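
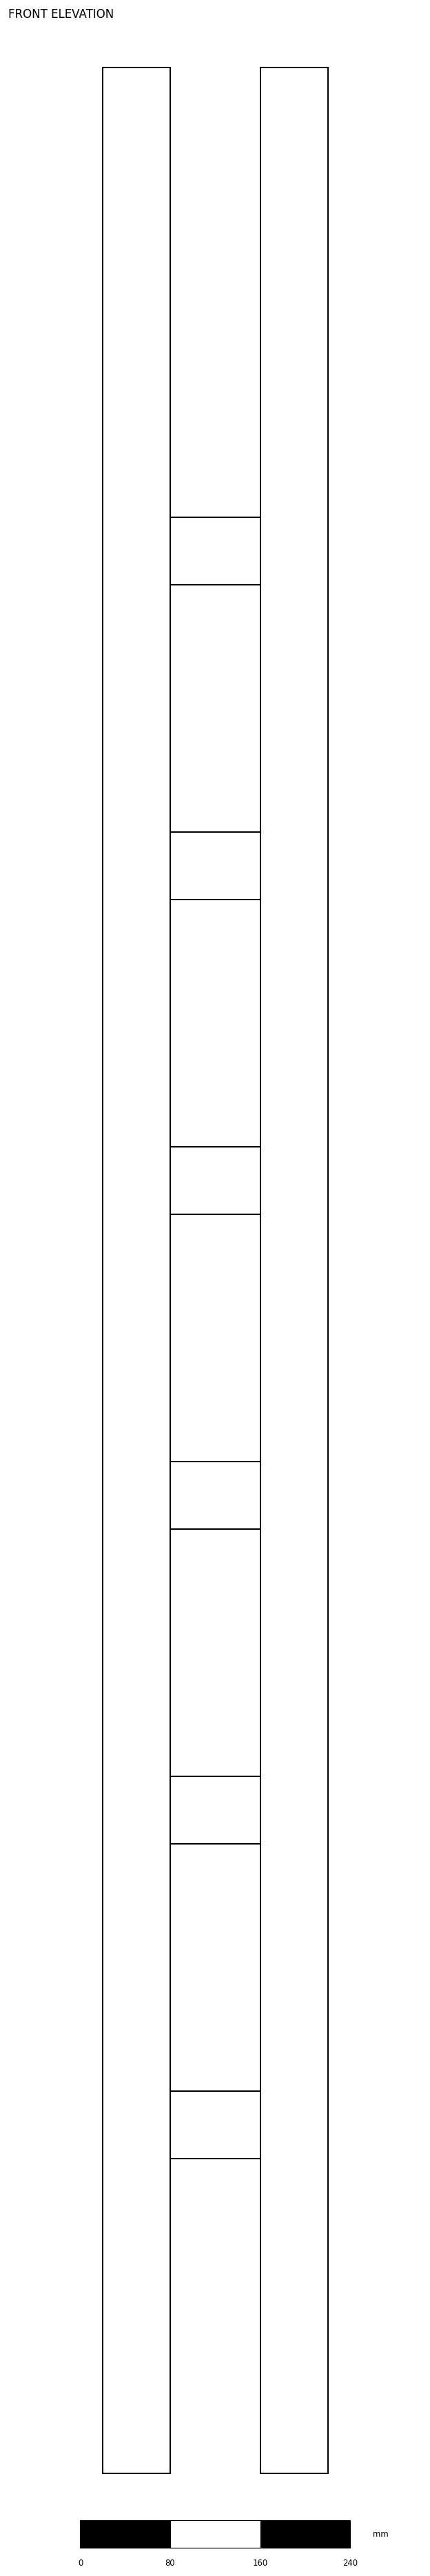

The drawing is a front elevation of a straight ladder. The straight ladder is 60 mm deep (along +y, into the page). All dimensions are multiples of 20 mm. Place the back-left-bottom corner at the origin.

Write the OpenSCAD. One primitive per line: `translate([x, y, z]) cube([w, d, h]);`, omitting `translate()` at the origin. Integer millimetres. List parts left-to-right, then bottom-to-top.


cube([60, 60, 2140]);
translate([60, 0, 280]) cube([80, 60, 60]);
translate([60, 0, 560]) cube([80, 60, 60]);
translate([60, 0, 840]) cube([80, 60, 60]);
translate([60, 0, 1120]) cube([80, 60, 60]);
translate([60, 0, 1400]) cube([80, 60, 60]);
translate([60, 0, 1680]) cube([80, 60, 60]);
translate([140, 0, 0]) cube([60, 60, 2140]);


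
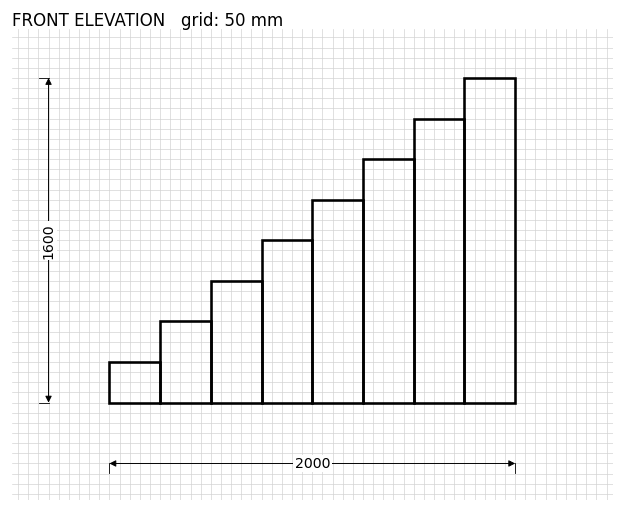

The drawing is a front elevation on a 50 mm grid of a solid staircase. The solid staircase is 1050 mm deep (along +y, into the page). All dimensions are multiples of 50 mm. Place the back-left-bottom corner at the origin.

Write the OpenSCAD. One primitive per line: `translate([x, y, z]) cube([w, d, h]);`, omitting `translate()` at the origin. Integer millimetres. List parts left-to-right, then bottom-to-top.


cube([250, 1050, 200]);
translate([250, 0, 0]) cube([250, 1050, 400]);
translate([500, 0, 0]) cube([250, 1050, 600]);
translate([750, 0, 0]) cube([250, 1050, 800]);
translate([1000, 0, 0]) cube([250, 1050, 1000]);
translate([1250, 0, 0]) cube([250, 1050, 1200]);
translate([1500, 0, 0]) cube([250, 1050, 1400]);
translate([1750, 0, 0]) cube([250, 1050, 1600]);


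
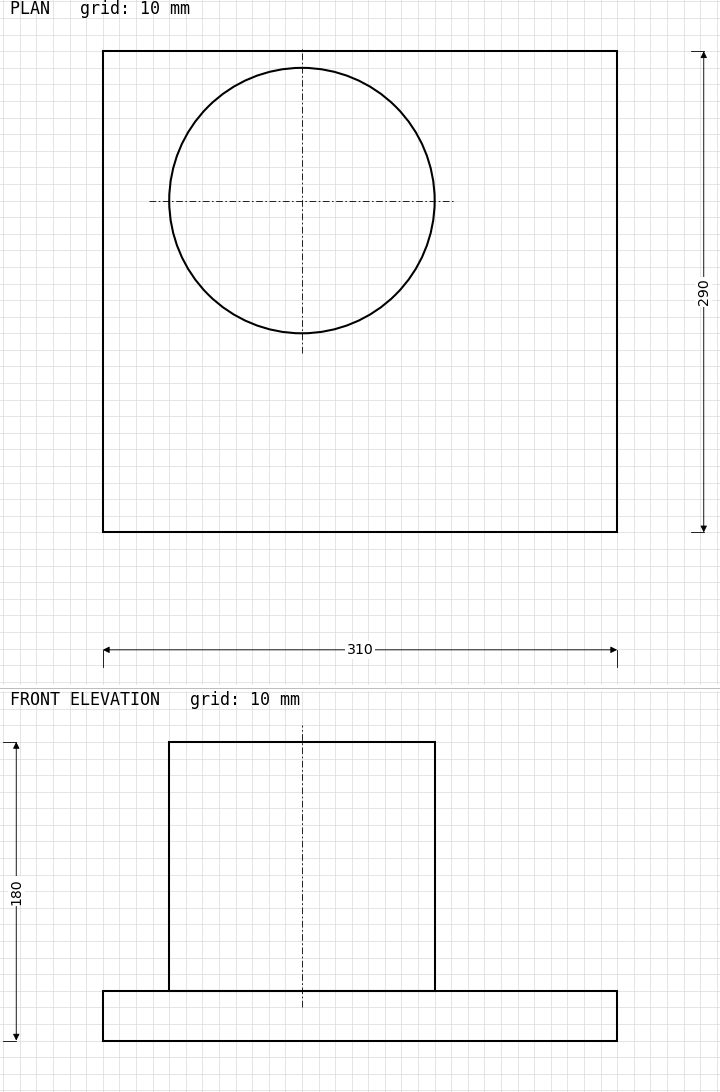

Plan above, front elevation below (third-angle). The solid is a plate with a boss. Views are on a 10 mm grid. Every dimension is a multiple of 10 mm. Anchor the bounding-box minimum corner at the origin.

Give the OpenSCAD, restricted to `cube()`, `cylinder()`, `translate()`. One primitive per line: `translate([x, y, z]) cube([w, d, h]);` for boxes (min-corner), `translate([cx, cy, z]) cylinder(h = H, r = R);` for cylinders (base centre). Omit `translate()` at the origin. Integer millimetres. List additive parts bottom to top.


cube([310, 290, 30]);
translate([120, 200, 30]) cylinder(h = 150, r = 80);


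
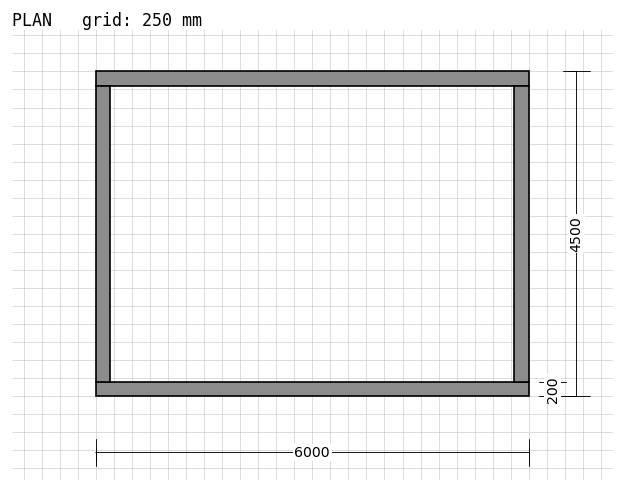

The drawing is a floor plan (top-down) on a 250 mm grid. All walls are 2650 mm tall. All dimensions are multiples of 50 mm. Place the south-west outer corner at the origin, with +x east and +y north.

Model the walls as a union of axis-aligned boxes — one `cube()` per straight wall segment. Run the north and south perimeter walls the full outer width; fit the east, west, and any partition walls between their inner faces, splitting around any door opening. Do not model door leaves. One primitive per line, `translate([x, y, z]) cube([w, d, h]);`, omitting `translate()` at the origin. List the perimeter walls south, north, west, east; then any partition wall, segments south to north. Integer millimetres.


cube([6000, 200, 2650]);
translate([0, 4300, 0]) cube([6000, 200, 2650]);
translate([0, 200, 0]) cube([200, 4100, 2650]);
translate([5800, 200, 0]) cube([200, 4100, 2650]);


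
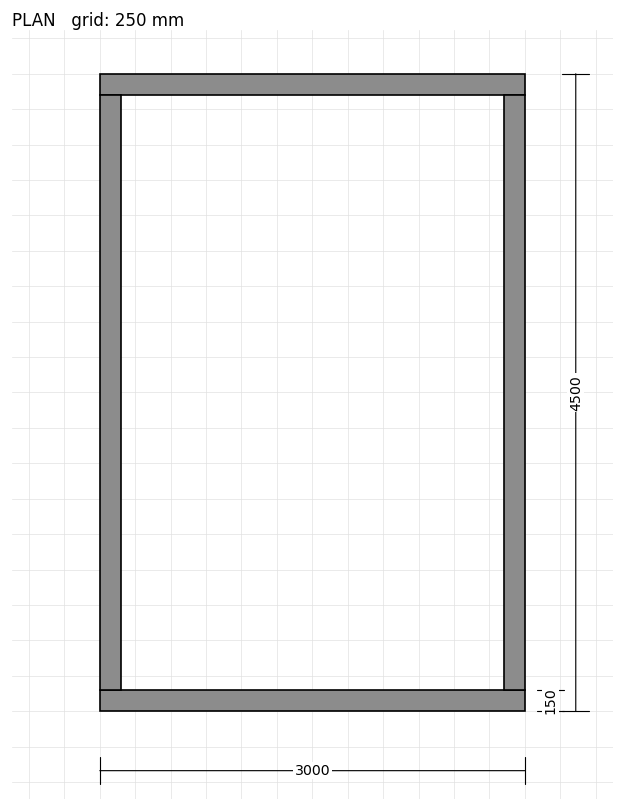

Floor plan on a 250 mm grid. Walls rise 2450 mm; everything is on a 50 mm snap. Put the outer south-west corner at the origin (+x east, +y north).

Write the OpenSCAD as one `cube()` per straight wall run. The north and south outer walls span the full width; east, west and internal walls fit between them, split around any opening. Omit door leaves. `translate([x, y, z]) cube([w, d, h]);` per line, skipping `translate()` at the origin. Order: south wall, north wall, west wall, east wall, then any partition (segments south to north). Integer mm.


cube([3000, 150, 2450]);
translate([0, 4350, 0]) cube([3000, 150, 2450]);
translate([0, 150, 0]) cube([150, 4200, 2450]);
translate([2850, 150, 0]) cube([150, 4200, 2450]);


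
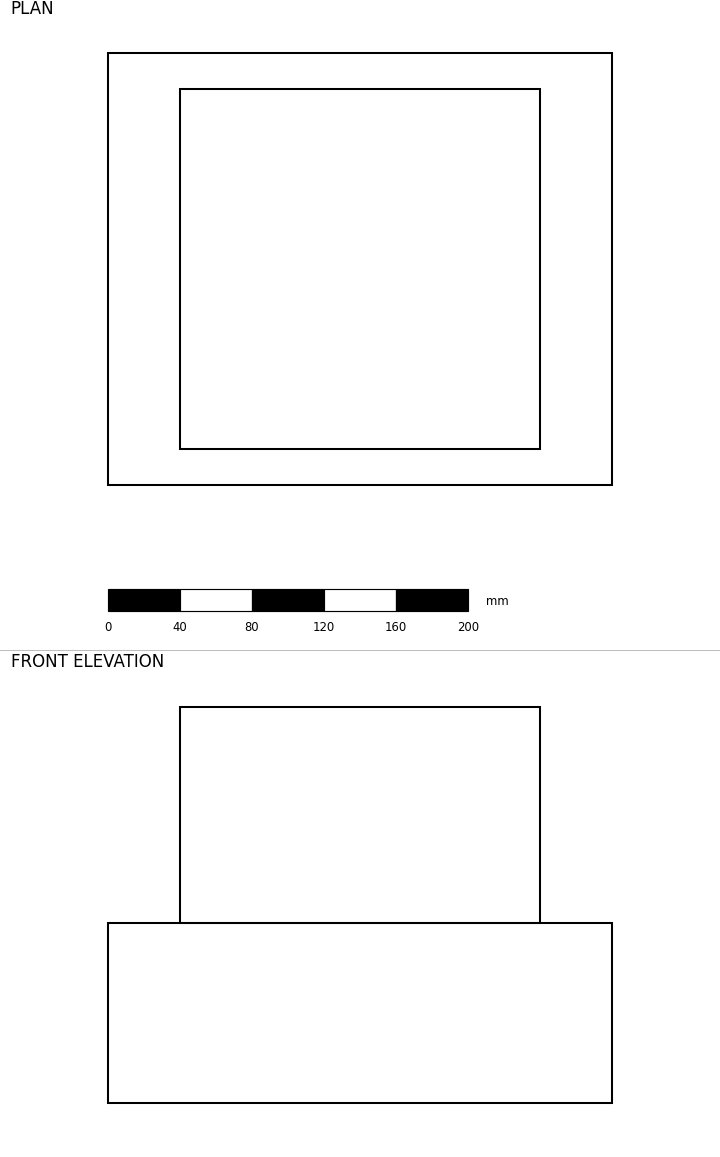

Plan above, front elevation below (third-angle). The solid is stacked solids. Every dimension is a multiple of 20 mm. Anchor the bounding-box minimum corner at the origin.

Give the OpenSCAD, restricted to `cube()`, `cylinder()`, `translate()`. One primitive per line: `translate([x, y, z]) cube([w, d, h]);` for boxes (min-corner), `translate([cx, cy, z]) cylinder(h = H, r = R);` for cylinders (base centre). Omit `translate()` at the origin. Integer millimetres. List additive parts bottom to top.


cube([280, 240, 100]);
translate([40, 20, 100]) cube([200, 200, 120]);


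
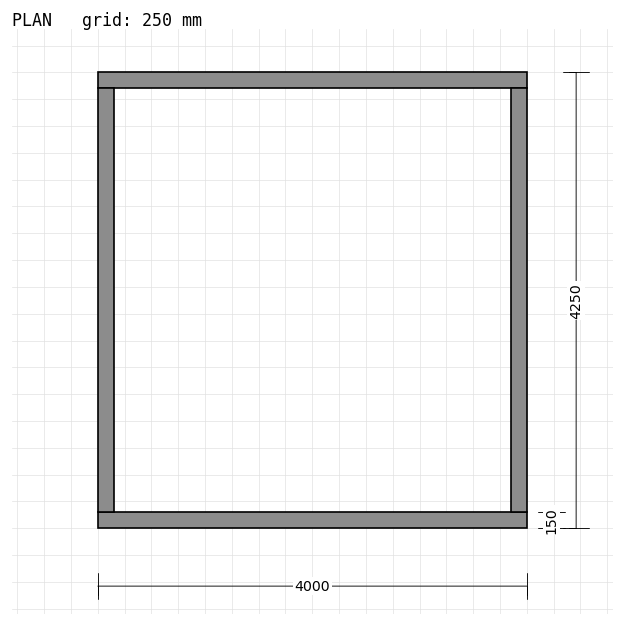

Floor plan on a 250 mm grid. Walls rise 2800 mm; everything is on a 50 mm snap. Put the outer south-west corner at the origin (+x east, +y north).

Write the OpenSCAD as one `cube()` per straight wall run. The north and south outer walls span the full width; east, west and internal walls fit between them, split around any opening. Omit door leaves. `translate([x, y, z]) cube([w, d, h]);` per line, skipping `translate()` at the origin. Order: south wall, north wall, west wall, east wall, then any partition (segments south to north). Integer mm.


cube([4000, 150, 2800]);
translate([0, 4100, 0]) cube([4000, 150, 2800]);
translate([0, 150, 0]) cube([150, 3950, 2800]);
translate([3850, 150, 0]) cube([150, 3950, 2800]);


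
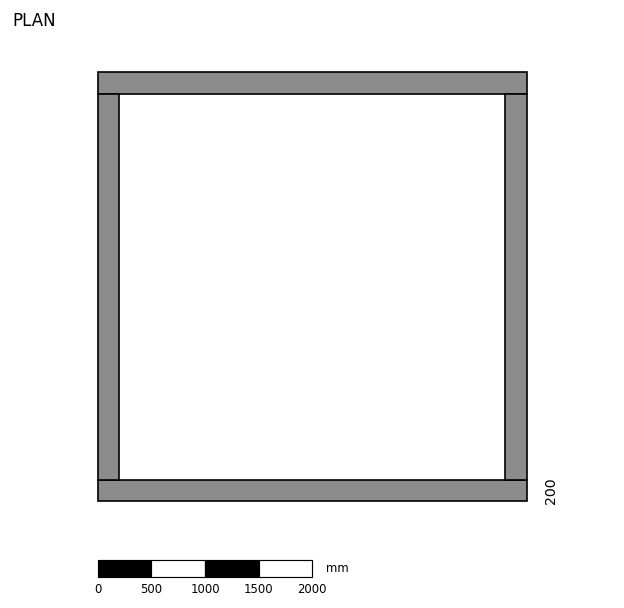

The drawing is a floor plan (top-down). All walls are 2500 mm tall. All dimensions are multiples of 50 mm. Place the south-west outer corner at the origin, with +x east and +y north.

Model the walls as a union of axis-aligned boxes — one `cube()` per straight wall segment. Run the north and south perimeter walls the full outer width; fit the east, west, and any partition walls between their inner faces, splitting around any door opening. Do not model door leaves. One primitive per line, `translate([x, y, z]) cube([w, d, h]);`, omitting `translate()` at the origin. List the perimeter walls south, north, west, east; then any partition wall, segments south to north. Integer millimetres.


cube([4000, 200, 2500]);
translate([0, 3800, 0]) cube([4000, 200, 2500]);
translate([0, 200, 0]) cube([200, 3600, 2500]);
translate([3800, 200, 0]) cube([200, 3600, 2500]);


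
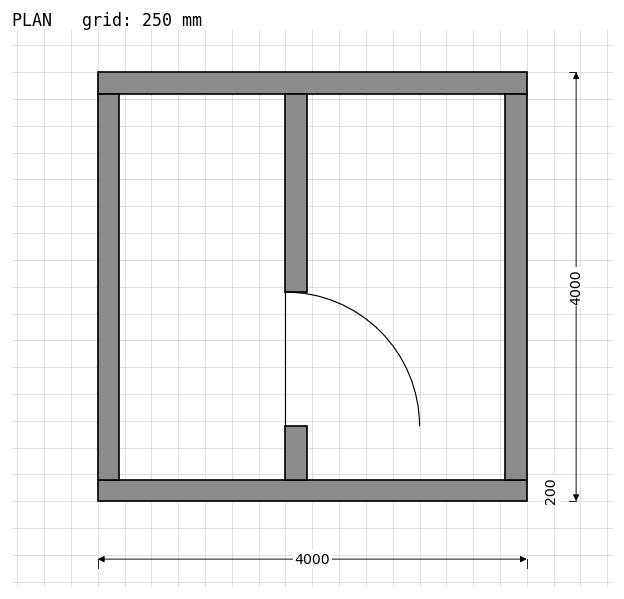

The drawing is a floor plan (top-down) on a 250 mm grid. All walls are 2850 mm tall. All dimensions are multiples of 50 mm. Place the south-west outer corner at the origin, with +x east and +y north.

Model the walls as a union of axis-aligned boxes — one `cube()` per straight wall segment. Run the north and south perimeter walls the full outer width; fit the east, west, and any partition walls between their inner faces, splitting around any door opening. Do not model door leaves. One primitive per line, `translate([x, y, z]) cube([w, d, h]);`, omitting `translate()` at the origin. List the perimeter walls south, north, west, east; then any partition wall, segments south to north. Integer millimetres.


cube([4000, 200, 2850]);
translate([0, 3800, 0]) cube([4000, 200, 2850]);
translate([0, 200, 0]) cube([200, 3600, 2850]);
translate([3800, 200, 0]) cube([200, 3600, 2850]);
translate([1750, 200, 0]) cube([200, 500, 2850]);
translate([1750, 1950, 0]) cube([200, 1850, 2850]);


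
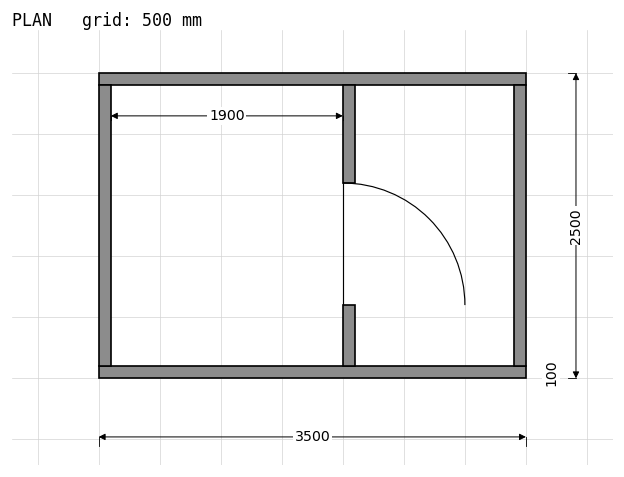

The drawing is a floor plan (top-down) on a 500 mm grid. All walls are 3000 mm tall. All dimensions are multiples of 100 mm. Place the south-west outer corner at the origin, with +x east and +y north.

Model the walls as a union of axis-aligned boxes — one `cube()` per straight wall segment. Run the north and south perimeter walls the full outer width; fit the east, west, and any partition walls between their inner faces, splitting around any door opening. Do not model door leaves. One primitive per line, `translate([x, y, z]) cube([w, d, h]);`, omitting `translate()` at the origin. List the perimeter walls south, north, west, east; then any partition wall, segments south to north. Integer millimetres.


cube([3500, 100, 3000]);
translate([0, 2400, 0]) cube([3500, 100, 3000]);
translate([0, 100, 0]) cube([100, 2300, 3000]);
translate([3400, 100, 0]) cube([100, 2300, 3000]);
translate([2000, 100, 0]) cube([100, 500, 3000]);
translate([2000, 1600, 0]) cube([100, 800, 3000]);


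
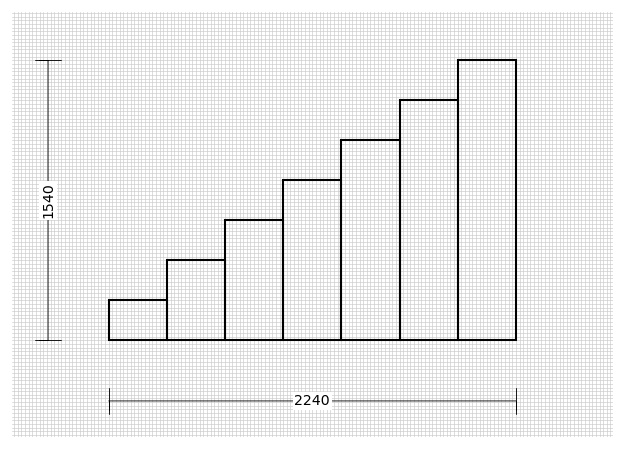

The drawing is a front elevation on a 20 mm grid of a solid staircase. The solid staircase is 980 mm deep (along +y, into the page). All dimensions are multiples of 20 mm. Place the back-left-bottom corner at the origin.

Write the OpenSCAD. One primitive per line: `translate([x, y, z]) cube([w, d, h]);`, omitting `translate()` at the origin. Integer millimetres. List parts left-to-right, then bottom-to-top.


cube([320, 980, 220]);
translate([320, 0, 0]) cube([320, 980, 440]);
translate([640, 0, 0]) cube([320, 980, 660]);
translate([960, 0, 0]) cube([320, 980, 880]);
translate([1280, 0, 0]) cube([320, 980, 1100]);
translate([1600, 0, 0]) cube([320, 980, 1320]);
translate([1920, 0, 0]) cube([320, 980, 1540]);


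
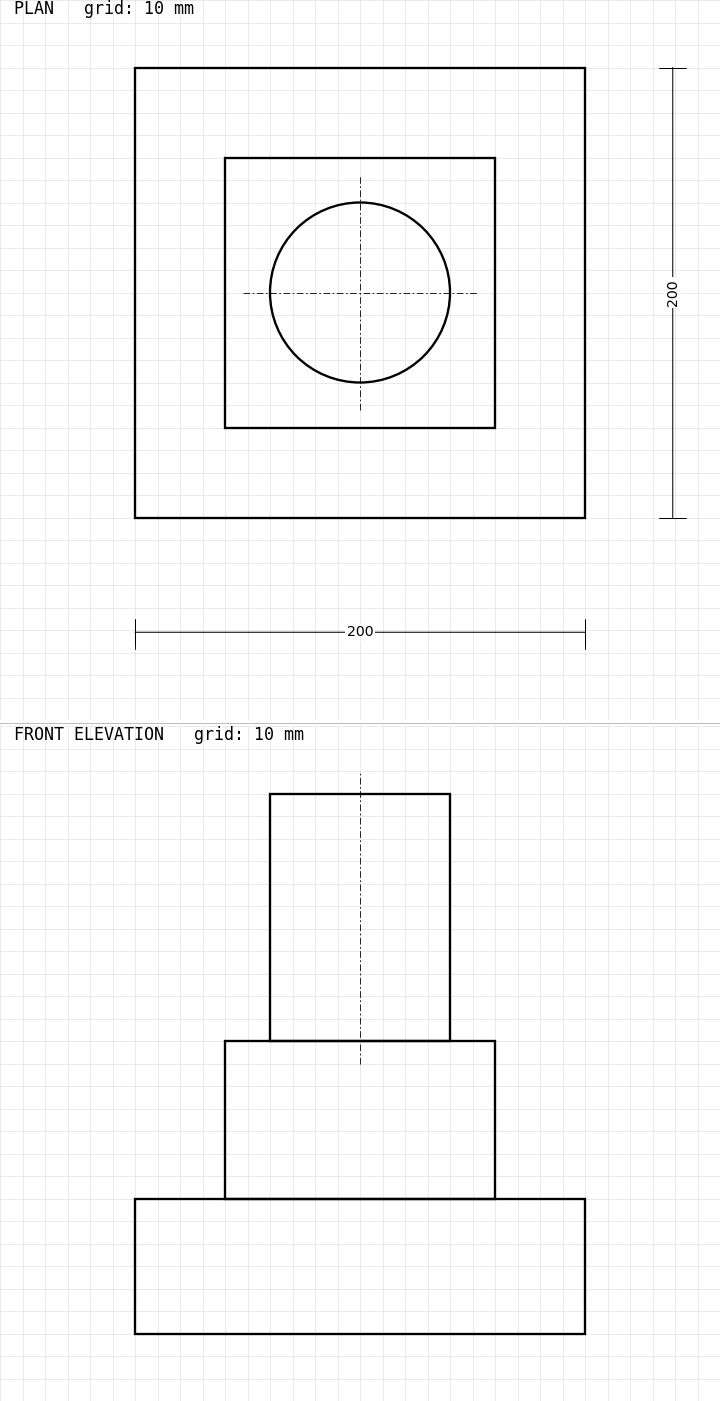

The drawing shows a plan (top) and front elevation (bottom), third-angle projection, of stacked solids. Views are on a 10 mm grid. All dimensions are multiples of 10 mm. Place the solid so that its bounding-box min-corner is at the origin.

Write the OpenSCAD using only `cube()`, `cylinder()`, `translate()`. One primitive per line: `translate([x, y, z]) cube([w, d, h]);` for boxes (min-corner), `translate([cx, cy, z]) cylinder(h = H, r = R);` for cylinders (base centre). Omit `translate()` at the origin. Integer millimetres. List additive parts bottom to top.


cube([200, 200, 60]);
translate([40, 40, 60]) cube([120, 120, 70]);
translate([100, 100, 130]) cylinder(h = 110, r = 40);


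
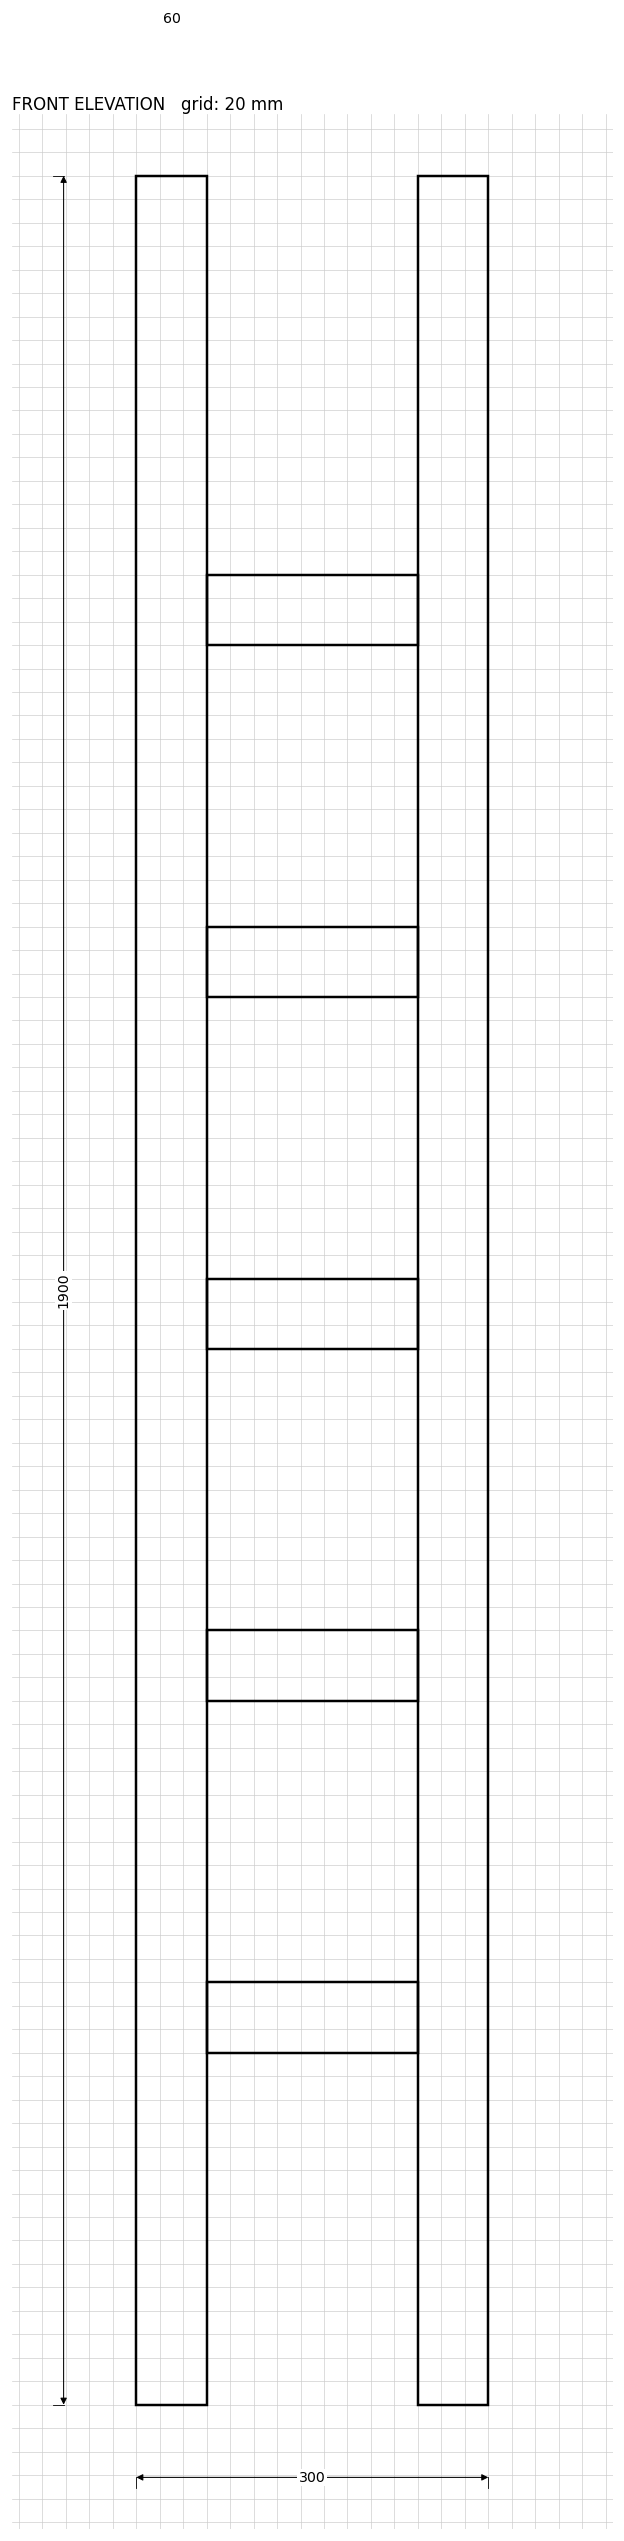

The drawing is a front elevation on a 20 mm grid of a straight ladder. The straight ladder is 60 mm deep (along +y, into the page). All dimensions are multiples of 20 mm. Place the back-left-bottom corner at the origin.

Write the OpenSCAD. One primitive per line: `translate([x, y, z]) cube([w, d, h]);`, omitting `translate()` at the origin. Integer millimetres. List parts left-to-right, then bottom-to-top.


cube([60, 60, 1900]);
translate([60, 0, 300]) cube([180, 60, 60]);
translate([60, 0, 600]) cube([180, 60, 60]);
translate([60, 0, 900]) cube([180, 60, 60]);
translate([60, 0, 1200]) cube([180, 60, 60]);
translate([60, 0, 1500]) cube([180, 60, 60]);
translate([240, 0, 0]) cube([60, 60, 1900]);


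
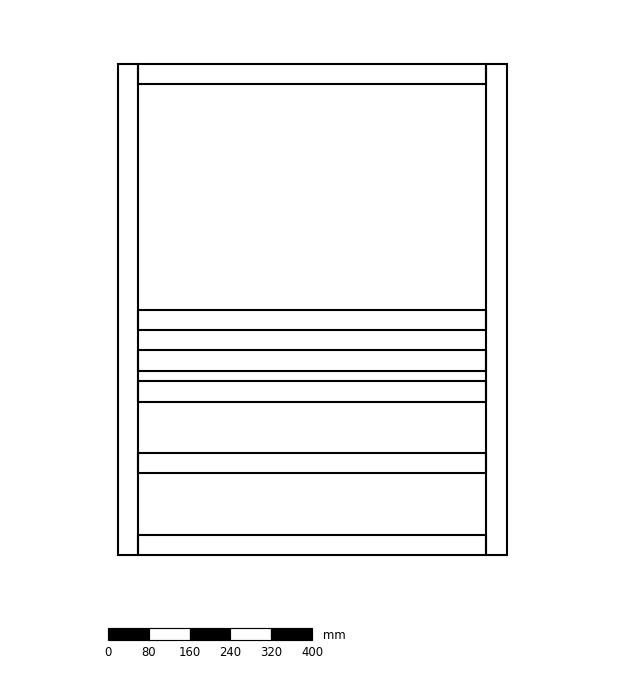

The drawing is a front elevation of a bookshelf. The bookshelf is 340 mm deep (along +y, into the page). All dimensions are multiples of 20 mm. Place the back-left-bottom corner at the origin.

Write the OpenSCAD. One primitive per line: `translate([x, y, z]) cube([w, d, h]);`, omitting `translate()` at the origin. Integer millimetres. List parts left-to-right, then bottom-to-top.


cube([40, 340, 960]);
translate([40, 0, 0]) cube([680, 340, 40]);
translate([40, 0, 160]) cube([680, 340, 40]);
translate([40, 0, 300]) cube([680, 340, 40]);
translate([40, 0, 360]) cube([680, 340, 40]);
translate([40, 0, 440]) cube([680, 340, 40]);
translate([40, 0, 920]) cube([680, 340, 40]);
translate([720, 0, 0]) cube([40, 340, 960]);


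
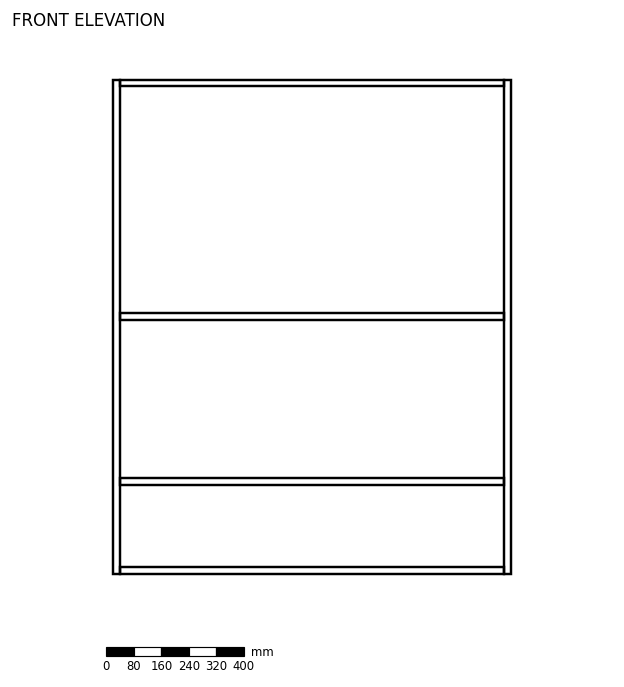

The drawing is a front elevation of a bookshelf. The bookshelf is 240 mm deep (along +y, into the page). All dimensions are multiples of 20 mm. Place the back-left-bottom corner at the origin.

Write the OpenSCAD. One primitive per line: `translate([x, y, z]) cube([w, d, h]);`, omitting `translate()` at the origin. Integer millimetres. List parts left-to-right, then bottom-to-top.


cube([20, 240, 1440]);
translate([20, 0, 0]) cube([1120, 240, 20]);
translate([20, 0, 260]) cube([1120, 240, 20]);
translate([20, 0, 740]) cube([1120, 240, 20]);
translate([20, 0, 1420]) cube([1120, 240, 20]);
translate([1140, 0, 0]) cube([20, 240, 1440]);


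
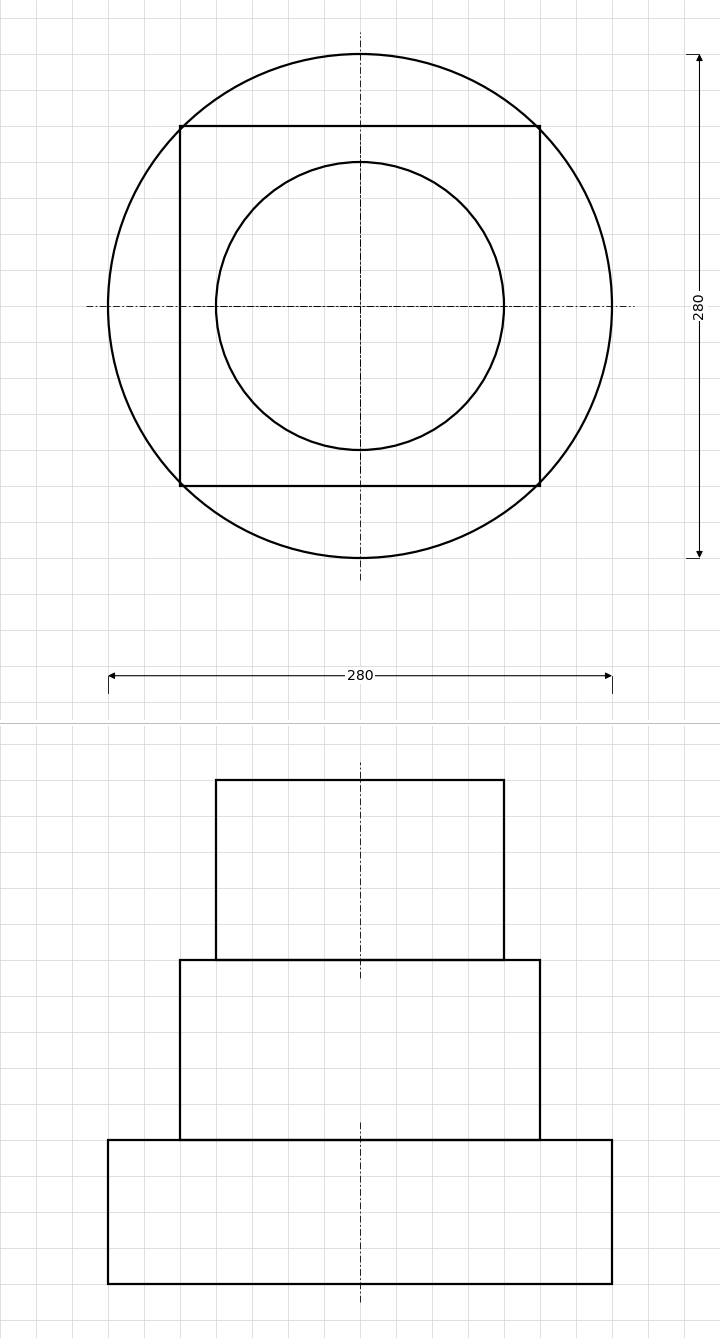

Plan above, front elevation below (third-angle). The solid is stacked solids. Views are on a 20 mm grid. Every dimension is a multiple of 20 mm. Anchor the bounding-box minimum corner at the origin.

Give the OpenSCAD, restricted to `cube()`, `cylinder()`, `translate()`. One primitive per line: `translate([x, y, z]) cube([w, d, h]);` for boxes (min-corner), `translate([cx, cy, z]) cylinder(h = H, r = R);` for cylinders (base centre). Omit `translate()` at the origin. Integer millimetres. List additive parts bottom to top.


translate([140, 140, 0]) cylinder(h = 80, r = 140);
translate([40, 40, 80]) cube([200, 200, 100]);
translate([140, 140, 180]) cylinder(h = 100, r = 80);


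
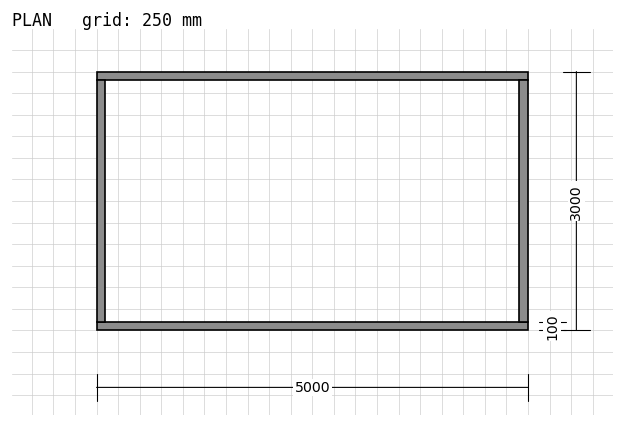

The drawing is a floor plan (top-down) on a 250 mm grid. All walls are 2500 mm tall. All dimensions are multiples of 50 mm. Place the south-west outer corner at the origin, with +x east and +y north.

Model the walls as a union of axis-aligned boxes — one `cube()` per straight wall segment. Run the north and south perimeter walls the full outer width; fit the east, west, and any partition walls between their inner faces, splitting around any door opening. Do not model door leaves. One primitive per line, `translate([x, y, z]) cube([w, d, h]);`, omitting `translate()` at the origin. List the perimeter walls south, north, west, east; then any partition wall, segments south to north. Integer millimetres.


cube([5000, 100, 2500]);
translate([0, 2900, 0]) cube([5000, 100, 2500]);
translate([0, 100, 0]) cube([100, 2800, 2500]);
translate([4900, 100, 0]) cube([100, 2800, 2500]);


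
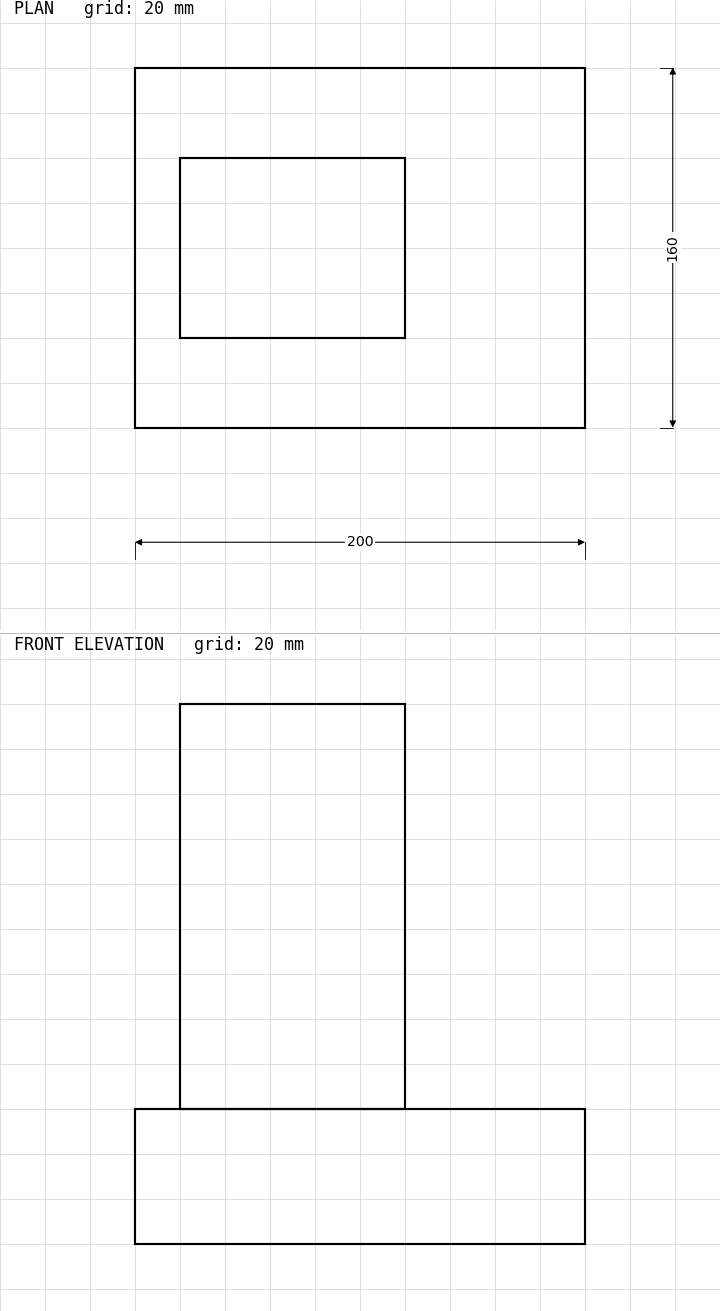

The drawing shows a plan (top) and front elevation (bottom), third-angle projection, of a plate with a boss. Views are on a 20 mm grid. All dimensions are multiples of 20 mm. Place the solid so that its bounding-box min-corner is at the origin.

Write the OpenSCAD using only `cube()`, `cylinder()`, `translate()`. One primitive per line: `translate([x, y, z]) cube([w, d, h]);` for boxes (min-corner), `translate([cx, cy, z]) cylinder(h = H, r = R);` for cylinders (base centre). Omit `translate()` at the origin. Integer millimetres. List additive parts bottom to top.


cube([200, 160, 60]);
translate([20, 40, 60]) cube([100, 80, 180]);


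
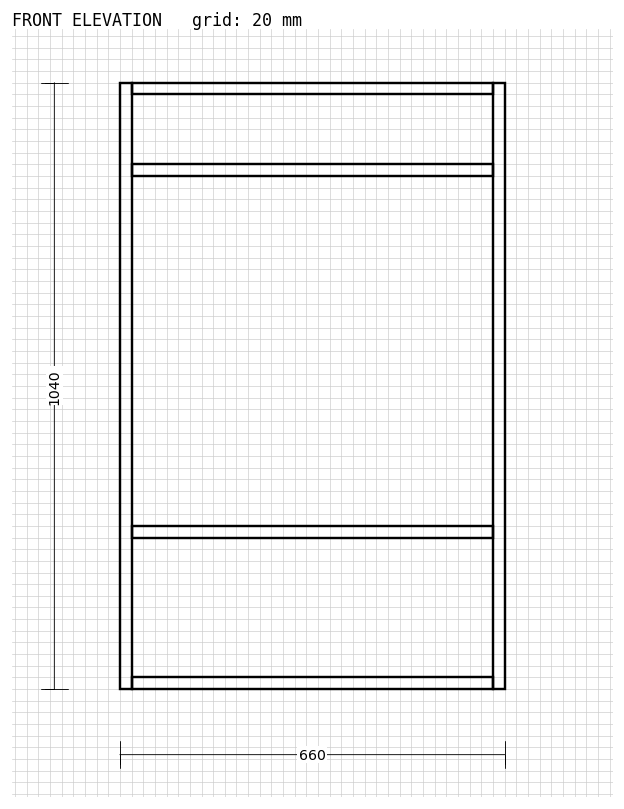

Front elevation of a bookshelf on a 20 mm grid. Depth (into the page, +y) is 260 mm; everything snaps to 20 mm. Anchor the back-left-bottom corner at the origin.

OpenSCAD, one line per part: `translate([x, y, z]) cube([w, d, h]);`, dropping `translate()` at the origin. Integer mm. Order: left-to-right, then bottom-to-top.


cube([20, 260, 1040]);
translate([20, 0, 0]) cube([620, 260, 20]);
translate([20, 0, 260]) cube([620, 260, 20]);
translate([20, 0, 880]) cube([620, 260, 20]);
translate([20, 0, 1020]) cube([620, 260, 20]);
translate([640, 0, 0]) cube([20, 260, 1040]);


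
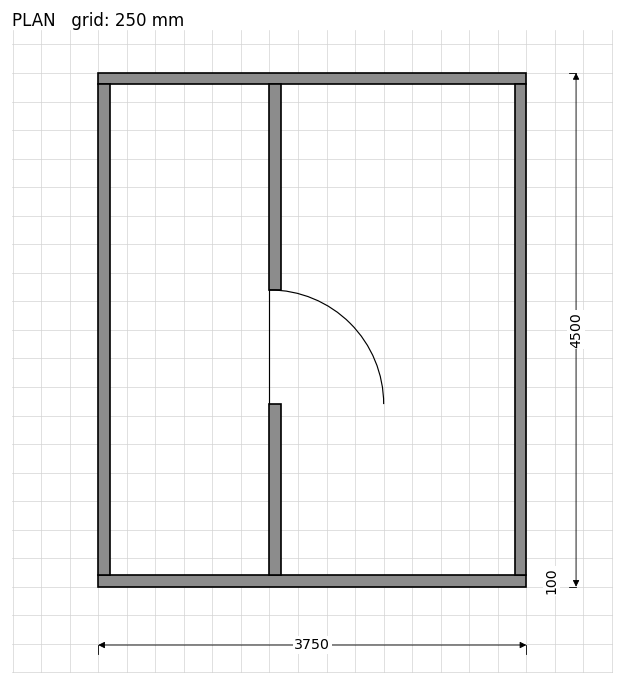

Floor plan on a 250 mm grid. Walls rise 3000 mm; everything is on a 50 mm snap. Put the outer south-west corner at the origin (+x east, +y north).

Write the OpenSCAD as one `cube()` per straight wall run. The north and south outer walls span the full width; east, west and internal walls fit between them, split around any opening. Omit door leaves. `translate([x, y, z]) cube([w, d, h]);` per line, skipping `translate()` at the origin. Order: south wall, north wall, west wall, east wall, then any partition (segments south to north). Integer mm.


cube([3750, 100, 3000]);
translate([0, 4400, 0]) cube([3750, 100, 3000]);
translate([0, 100, 0]) cube([100, 4300, 3000]);
translate([3650, 100, 0]) cube([100, 4300, 3000]);
translate([1500, 100, 0]) cube([100, 1500, 3000]);
translate([1500, 2600, 0]) cube([100, 1800, 3000]);


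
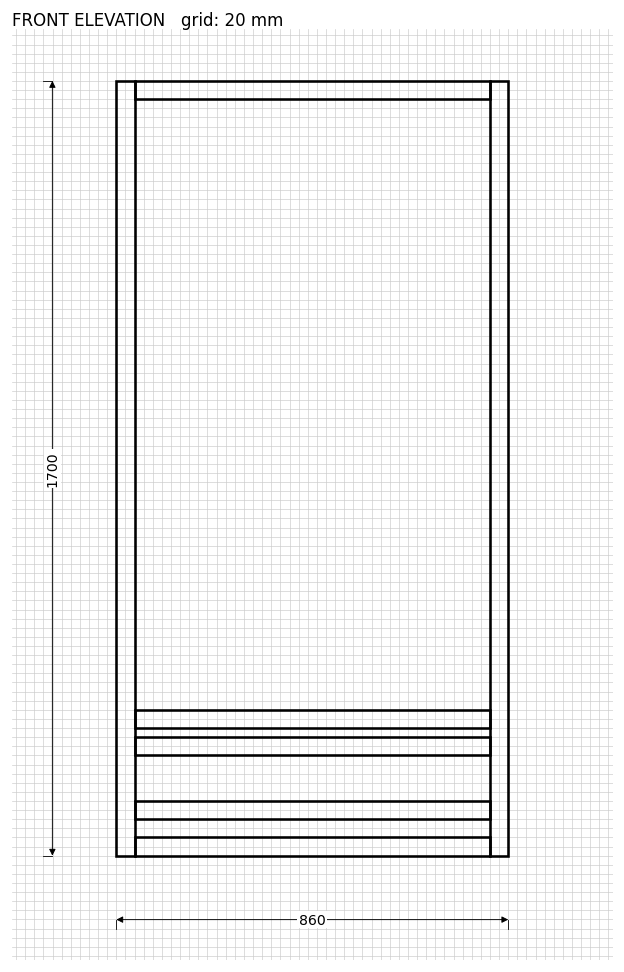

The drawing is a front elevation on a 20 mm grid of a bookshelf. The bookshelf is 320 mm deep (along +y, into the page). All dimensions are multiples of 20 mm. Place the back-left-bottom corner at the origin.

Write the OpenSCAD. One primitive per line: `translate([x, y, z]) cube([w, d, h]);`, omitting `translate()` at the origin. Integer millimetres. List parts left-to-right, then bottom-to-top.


cube([40, 320, 1700]);
translate([40, 0, 0]) cube([780, 320, 40]);
translate([40, 0, 80]) cube([780, 320, 40]);
translate([40, 0, 220]) cube([780, 320, 40]);
translate([40, 0, 280]) cube([780, 320, 40]);
translate([40, 0, 1660]) cube([780, 320, 40]);
translate([820, 0, 0]) cube([40, 320, 1700]);


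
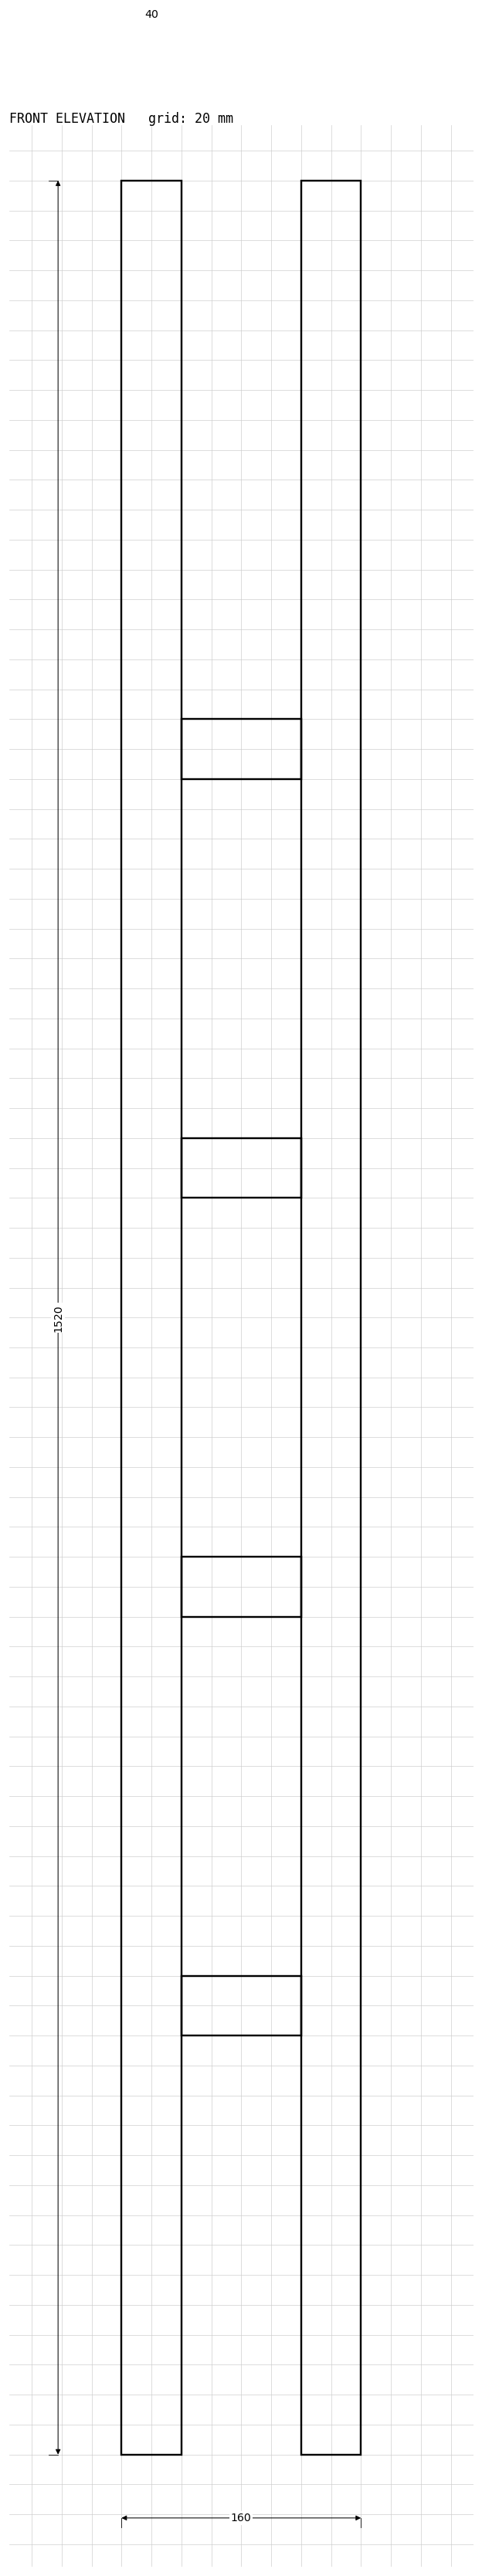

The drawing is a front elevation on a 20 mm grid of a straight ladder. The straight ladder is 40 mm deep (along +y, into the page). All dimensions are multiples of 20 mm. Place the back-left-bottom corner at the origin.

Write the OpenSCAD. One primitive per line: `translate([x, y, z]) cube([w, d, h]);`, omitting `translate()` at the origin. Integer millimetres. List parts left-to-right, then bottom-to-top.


cube([40, 40, 1520]);
translate([40, 0, 280]) cube([80, 40, 40]);
translate([40, 0, 560]) cube([80, 40, 40]);
translate([40, 0, 840]) cube([80, 40, 40]);
translate([40, 0, 1120]) cube([80, 40, 40]);
translate([120, 0, 0]) cube([40, 40, 1520]);


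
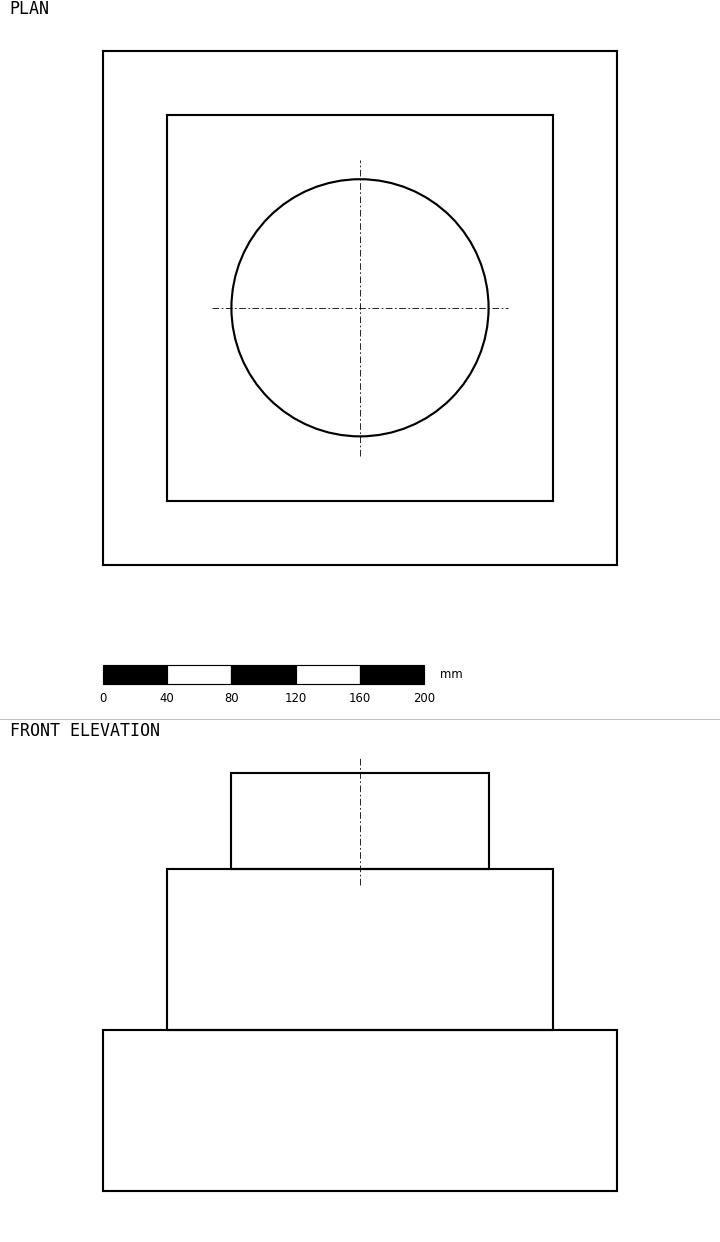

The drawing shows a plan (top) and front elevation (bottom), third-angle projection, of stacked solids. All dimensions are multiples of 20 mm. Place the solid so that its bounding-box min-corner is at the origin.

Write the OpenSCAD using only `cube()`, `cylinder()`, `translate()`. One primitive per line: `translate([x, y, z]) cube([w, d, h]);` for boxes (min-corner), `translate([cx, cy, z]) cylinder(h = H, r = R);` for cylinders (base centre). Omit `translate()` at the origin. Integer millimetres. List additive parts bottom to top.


cube([320, 320, 100]);
translate([40, 40, 100]) cube([240, 240, 100]);
translate([160, 160, 200]) cylinder(h = 60, r = 80);


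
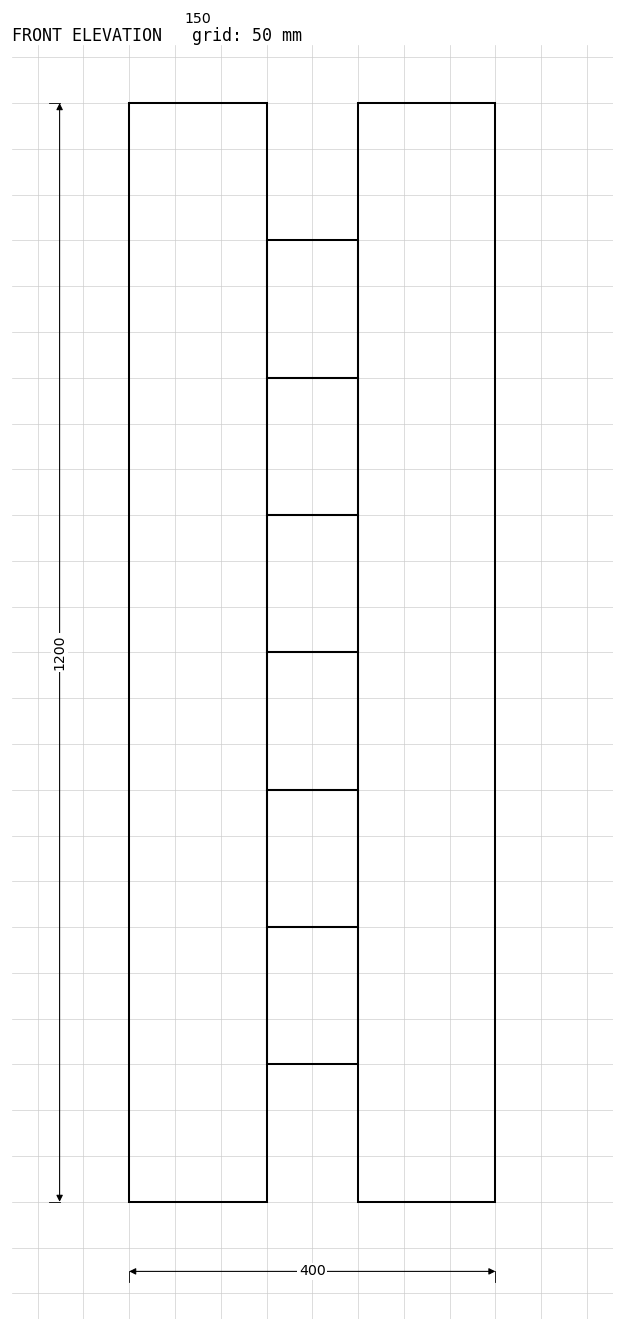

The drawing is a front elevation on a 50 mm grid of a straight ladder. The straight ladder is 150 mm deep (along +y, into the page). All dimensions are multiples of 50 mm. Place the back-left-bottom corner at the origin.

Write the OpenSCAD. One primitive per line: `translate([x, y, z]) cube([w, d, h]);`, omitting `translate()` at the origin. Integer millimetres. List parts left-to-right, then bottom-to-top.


cube([150, 150, 1200]);
translate([150, 0, 150]) cube([100, 150, 150]);
translate([150, 0, 300]) cube([100, 150, 150]);
translate([150, 0, 450]) cube([100, 150, 150]);
translate([150, 0, 600]) cube([100, 150, 150]);
translate([150, 0, 750]) cube([100, 150, 150]);
translate([150, 0, 900]) cube([100, 150, 150]);
translate([250, 0, 0]) cube([150, 150, 1200]);


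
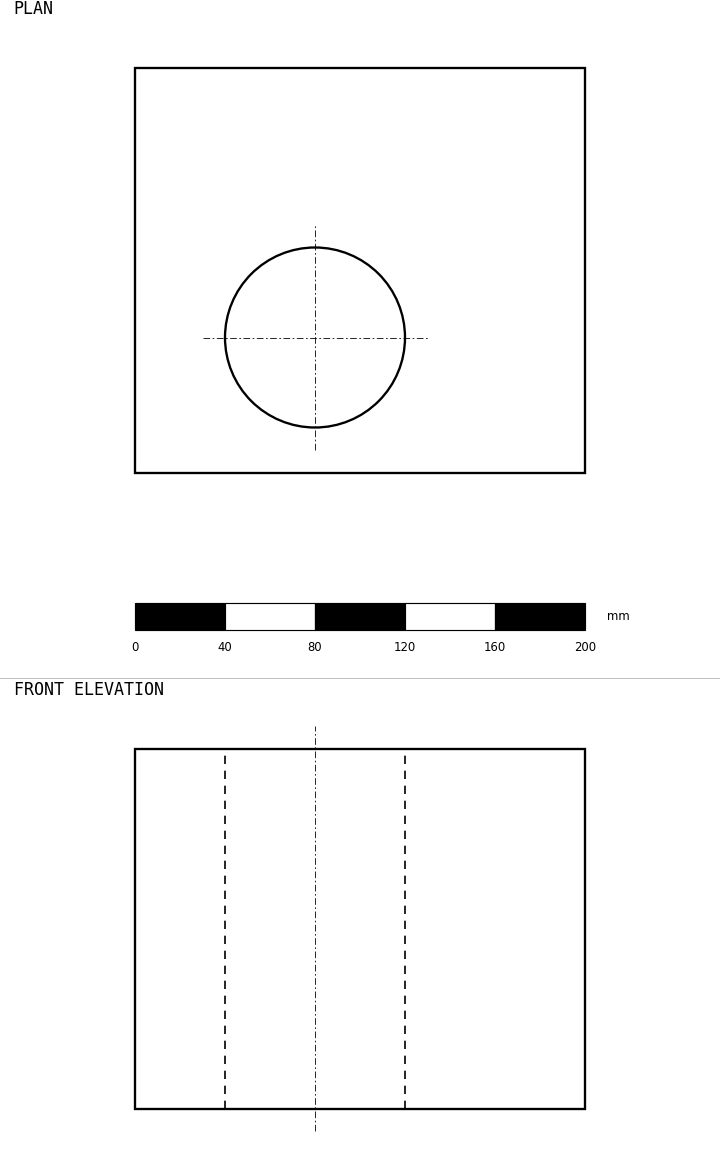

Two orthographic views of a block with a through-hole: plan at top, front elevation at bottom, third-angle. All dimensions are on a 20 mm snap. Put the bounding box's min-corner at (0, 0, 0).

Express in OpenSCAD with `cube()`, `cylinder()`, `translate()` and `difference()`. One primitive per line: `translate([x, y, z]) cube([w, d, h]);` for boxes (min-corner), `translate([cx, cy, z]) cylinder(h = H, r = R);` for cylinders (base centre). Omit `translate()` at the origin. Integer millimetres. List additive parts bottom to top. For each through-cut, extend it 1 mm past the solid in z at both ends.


difference() {
  cube([200, 180, 160]);
  translate([80, 60, -1]) cylinder(h = 162, r = 40);
}


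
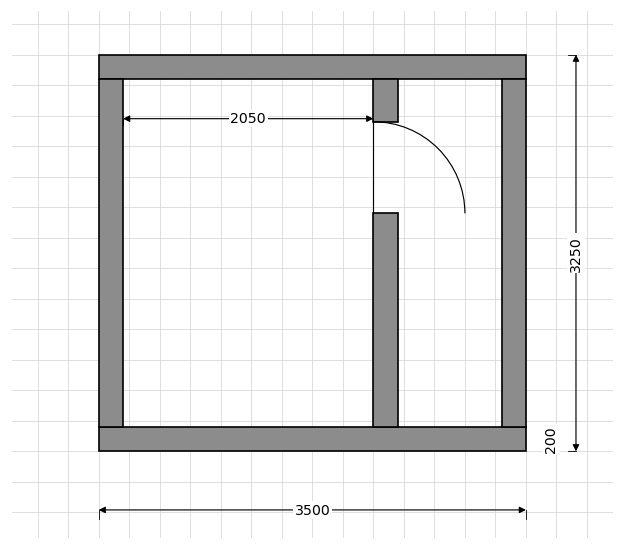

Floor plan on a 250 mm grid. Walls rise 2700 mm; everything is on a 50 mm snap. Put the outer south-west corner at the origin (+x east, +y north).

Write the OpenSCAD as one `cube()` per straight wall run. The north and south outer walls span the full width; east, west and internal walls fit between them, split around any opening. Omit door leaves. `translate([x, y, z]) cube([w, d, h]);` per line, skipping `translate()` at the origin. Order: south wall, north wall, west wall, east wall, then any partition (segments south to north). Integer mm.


cube([3500, 200, 2700]);
translate([0, 3050, 0]) cube([3500, 200, 2700]);
translate([0, 200, 0]) cube([200, 2850, 2700]);
translate([3300, 200, 0]) cube([200, 2850, 2700]);
translate([2250, 200, 0]) cube([200, 1750, 2700]);
translate([2250, 2700, 0]) cube([200, 350, 2700]);


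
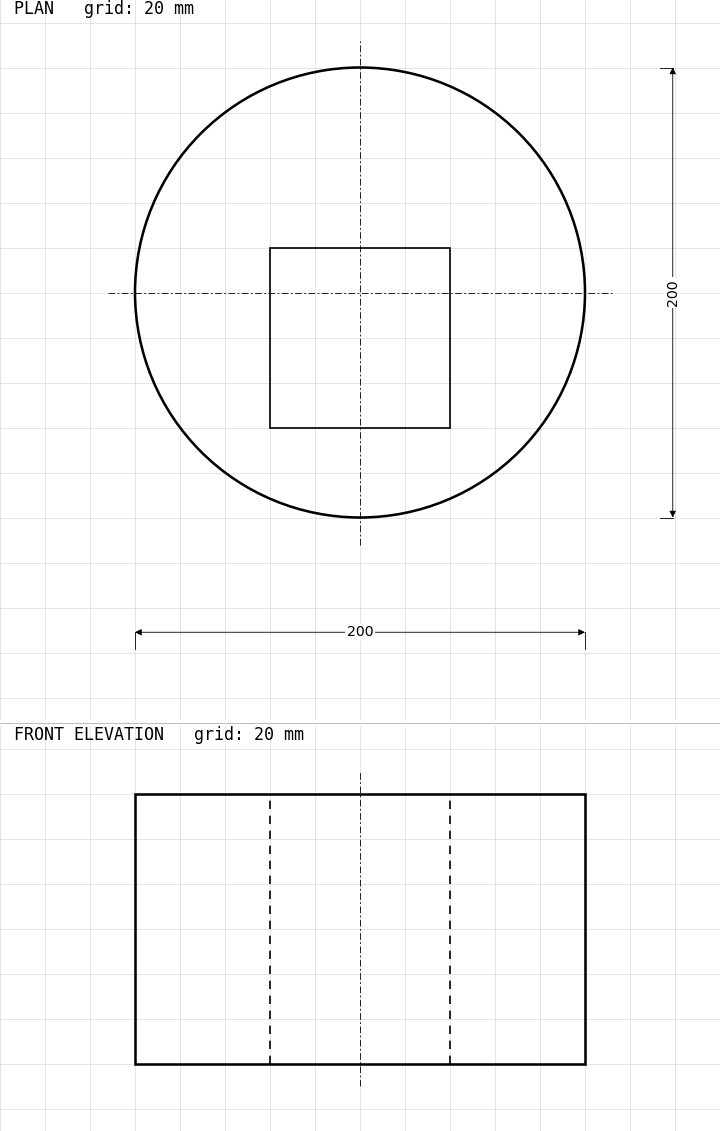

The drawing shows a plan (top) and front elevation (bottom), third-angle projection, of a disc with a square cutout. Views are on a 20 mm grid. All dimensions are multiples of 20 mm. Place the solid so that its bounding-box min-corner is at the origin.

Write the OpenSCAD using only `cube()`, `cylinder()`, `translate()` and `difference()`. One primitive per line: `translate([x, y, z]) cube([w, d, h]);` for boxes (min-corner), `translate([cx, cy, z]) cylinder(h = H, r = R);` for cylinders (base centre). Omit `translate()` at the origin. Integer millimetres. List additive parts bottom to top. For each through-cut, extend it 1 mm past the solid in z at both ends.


difference() {
  translate([100, 100, 0]) cylinder(h = 120, r = 100);
  translate([60, 40, -1]) cube([80, 80, 122]);
}


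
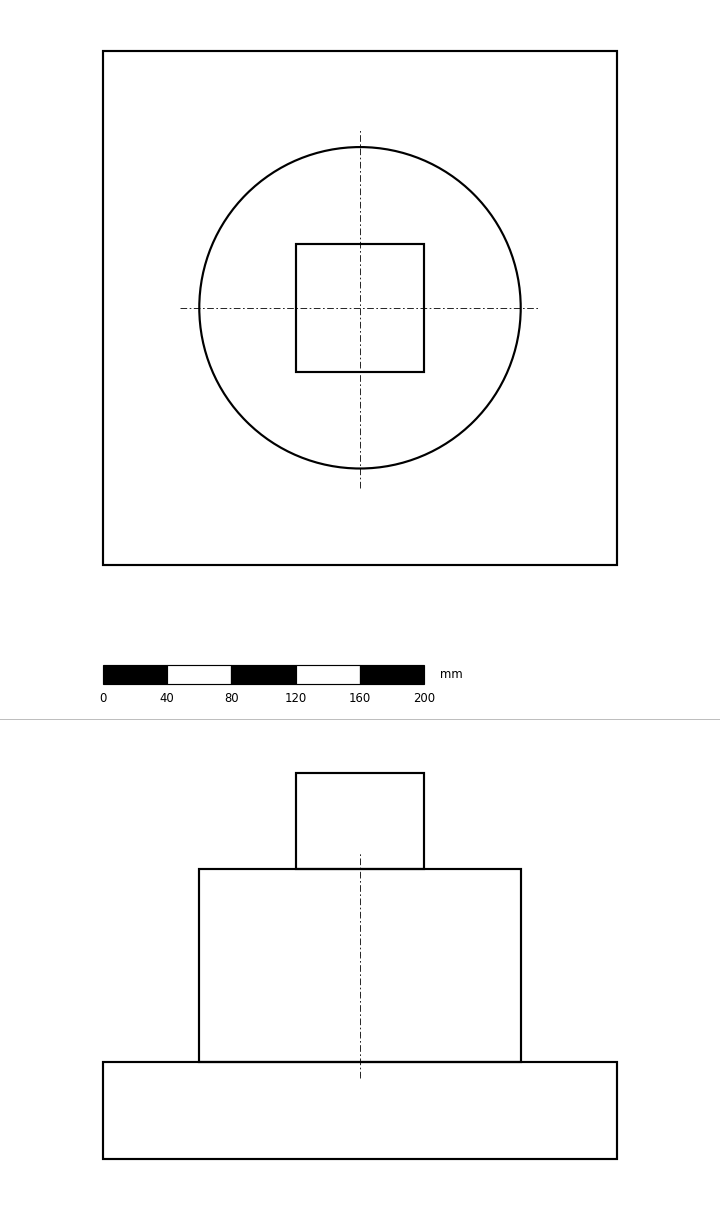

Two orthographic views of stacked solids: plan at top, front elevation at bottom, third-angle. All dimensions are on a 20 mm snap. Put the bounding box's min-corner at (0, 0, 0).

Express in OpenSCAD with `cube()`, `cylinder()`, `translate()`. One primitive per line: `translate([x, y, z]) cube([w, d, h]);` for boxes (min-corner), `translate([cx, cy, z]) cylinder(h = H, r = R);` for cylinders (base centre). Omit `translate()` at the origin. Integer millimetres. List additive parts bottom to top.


cube([320, 320, 60]);
translate([160, 160, 60]) cylinder(h = 120, r = 100);
translate([120, 120, 180]) cube([80, 80, 60]);


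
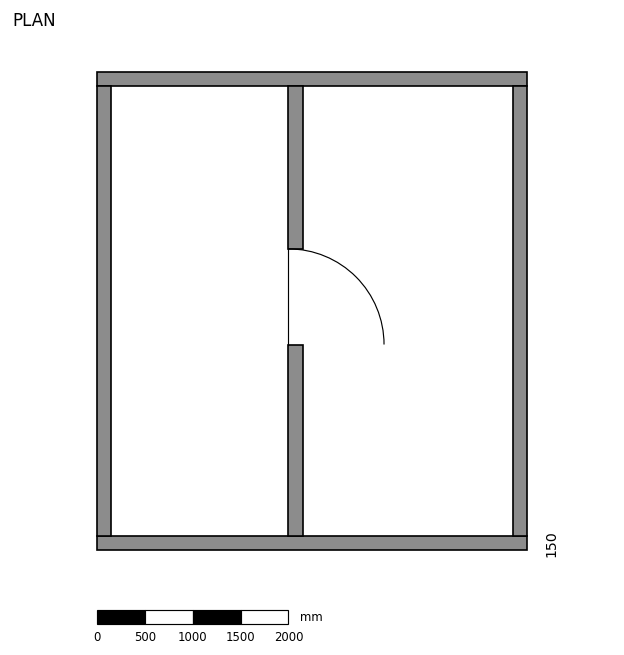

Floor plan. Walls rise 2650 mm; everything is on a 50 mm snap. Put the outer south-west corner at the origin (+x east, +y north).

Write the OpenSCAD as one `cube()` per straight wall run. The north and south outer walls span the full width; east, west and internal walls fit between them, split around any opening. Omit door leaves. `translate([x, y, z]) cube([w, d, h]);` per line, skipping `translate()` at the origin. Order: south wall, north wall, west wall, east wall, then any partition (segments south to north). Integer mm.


cube([4500, 150, 2650]);
translate([0, 4850, 0]) cube([4500, 150, 2650]);
translate([0, 150, 0]) cube([150, 4700, 2650]);
translate([4350, 150, 0]) cube([150, 4700, 2650]);
translate([2000, 150, 0]) cube([150, 2000, 2650]);
translate([2000, 3150, 0]) cube([150, 1700, 2650]);


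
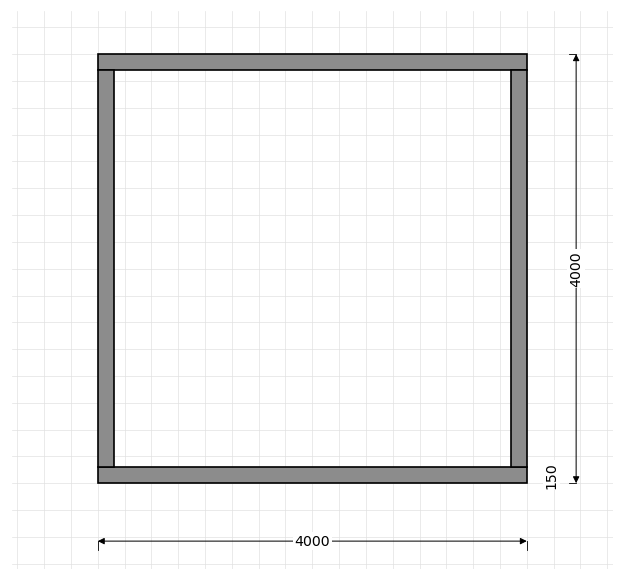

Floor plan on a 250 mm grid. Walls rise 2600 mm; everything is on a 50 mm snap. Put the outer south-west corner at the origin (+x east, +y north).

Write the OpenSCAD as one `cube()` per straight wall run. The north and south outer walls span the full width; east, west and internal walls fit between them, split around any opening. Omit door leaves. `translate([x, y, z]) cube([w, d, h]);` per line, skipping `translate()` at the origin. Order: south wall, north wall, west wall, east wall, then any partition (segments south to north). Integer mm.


cube([4000, 150, 2600]);
translate([0, 3850, 0]) cube([4000, 150, 2600]);
translate([0, 150, 0]) cube([150, 3700, 2600]);
translate([3850, 150, 0]) cube([150, 3700, 2600]);


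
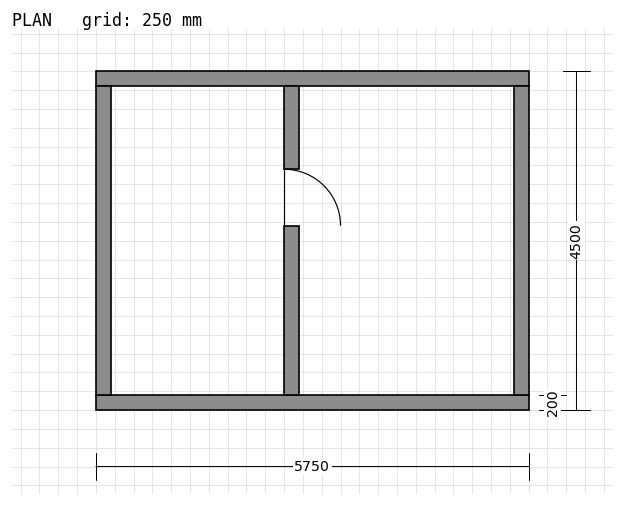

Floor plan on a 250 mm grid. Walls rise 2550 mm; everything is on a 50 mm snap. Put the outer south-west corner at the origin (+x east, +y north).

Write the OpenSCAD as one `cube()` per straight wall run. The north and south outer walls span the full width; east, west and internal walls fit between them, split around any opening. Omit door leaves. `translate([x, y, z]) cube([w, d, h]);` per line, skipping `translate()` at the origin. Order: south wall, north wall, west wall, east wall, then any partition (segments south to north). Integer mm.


cube([5750, 200, 2550]);
translate([0, 4300, 0]) cube([5750, 200, 2550]);
translate([0, 200, 0]) cube([200, 4100, 2550]);
translate([5550, 200, 0]) cube([200, 4100, 2550]);
translate([2500, 200, 0]) cube([200, 2250, 2550]);
translate([2500, 3200, 0]) cube([200, 1100, 2550]);


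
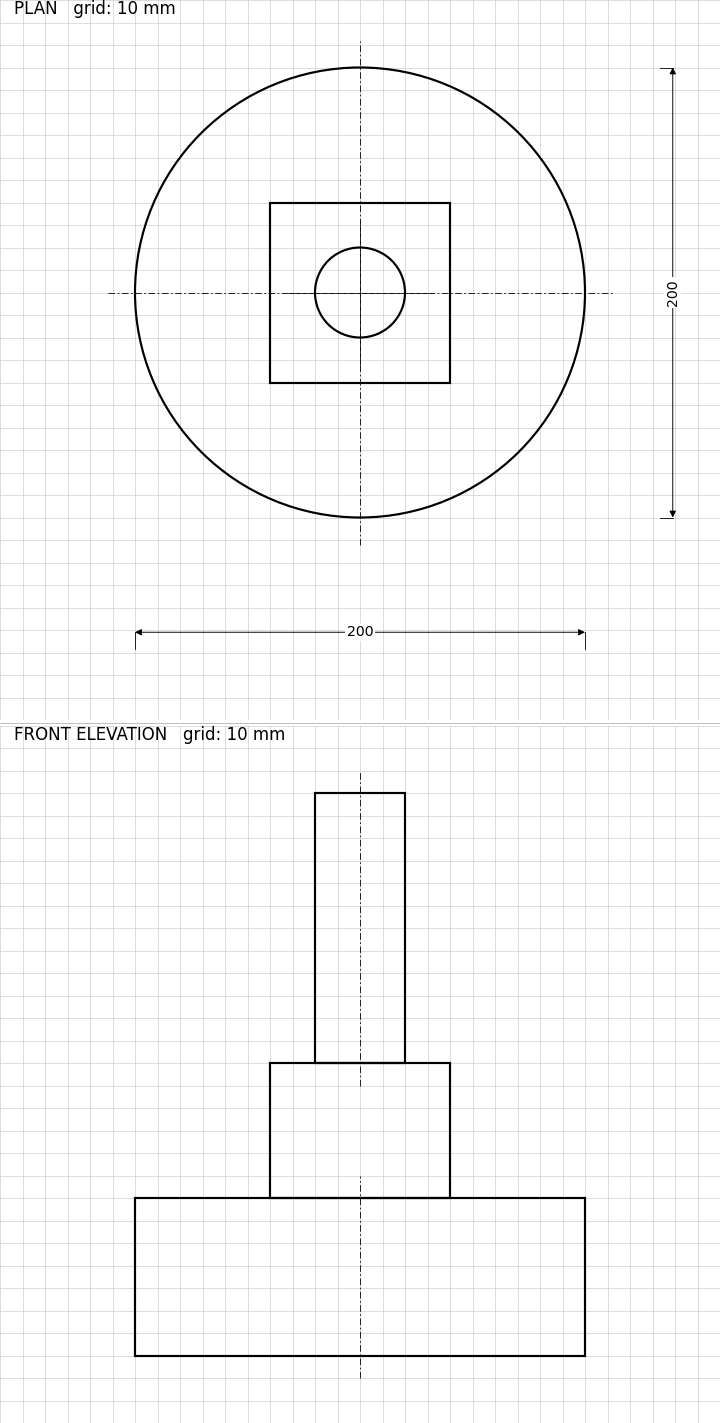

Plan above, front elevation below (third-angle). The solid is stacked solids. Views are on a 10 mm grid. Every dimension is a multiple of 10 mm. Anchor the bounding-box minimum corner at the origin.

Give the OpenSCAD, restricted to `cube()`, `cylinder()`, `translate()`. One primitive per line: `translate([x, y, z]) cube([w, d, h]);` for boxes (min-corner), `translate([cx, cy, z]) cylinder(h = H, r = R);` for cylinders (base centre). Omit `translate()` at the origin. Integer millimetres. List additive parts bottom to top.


translate([100, 100, 0]) cylinder(h = 70, r = 100);
translate([60, 60, 70]) cube([80, 80, 60]);
translate([100, 100, 130]) cylinder(h = 120, r = 20);


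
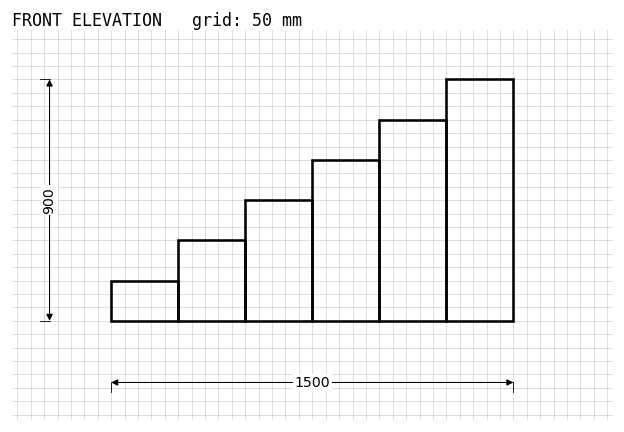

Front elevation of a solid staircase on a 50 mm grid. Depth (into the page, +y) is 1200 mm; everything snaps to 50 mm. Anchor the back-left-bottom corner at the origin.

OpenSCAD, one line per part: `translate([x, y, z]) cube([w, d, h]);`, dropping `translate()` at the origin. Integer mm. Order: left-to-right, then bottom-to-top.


cube([250, 1200, 150]);
translate([250, 0, 0]) cube([250, 1200, 300]);
translate([500, 0, 0]) cube([250, 1200, 450]);
translate([750, 0, 0]) cube([250, 1200, 600]);
translate([1000, 0, 0]) cube([250, 1200, 750]);
translate([1250, 0, 0]) cube([250, 1200, 900]);


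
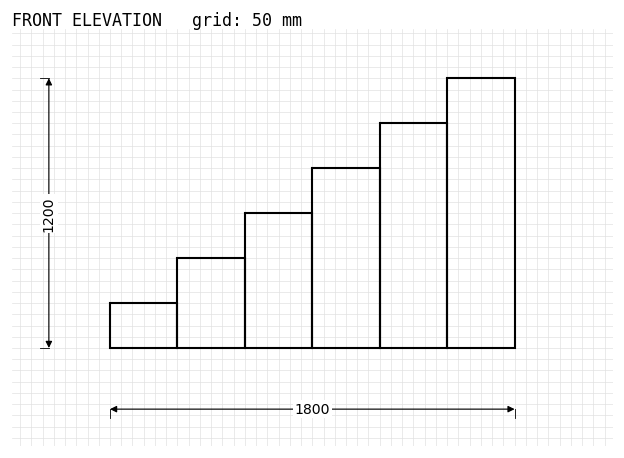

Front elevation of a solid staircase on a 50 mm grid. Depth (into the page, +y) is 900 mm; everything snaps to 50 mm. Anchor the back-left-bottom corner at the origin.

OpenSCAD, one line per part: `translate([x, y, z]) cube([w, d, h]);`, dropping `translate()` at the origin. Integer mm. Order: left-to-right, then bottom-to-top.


cube([300, 900, 200]);
translate([300, 0, 0]) cube([300, 900, 400]);
translate([600, 0, 0]) cube([300, 900, 600]);
translate([900, 0, 0]) cube([300, 900, 800]);
translate([1200, 0, 0]) cube([300, 900, 1000]);
translate([1500, 0, 0]) cube([300, 900, 1200]);


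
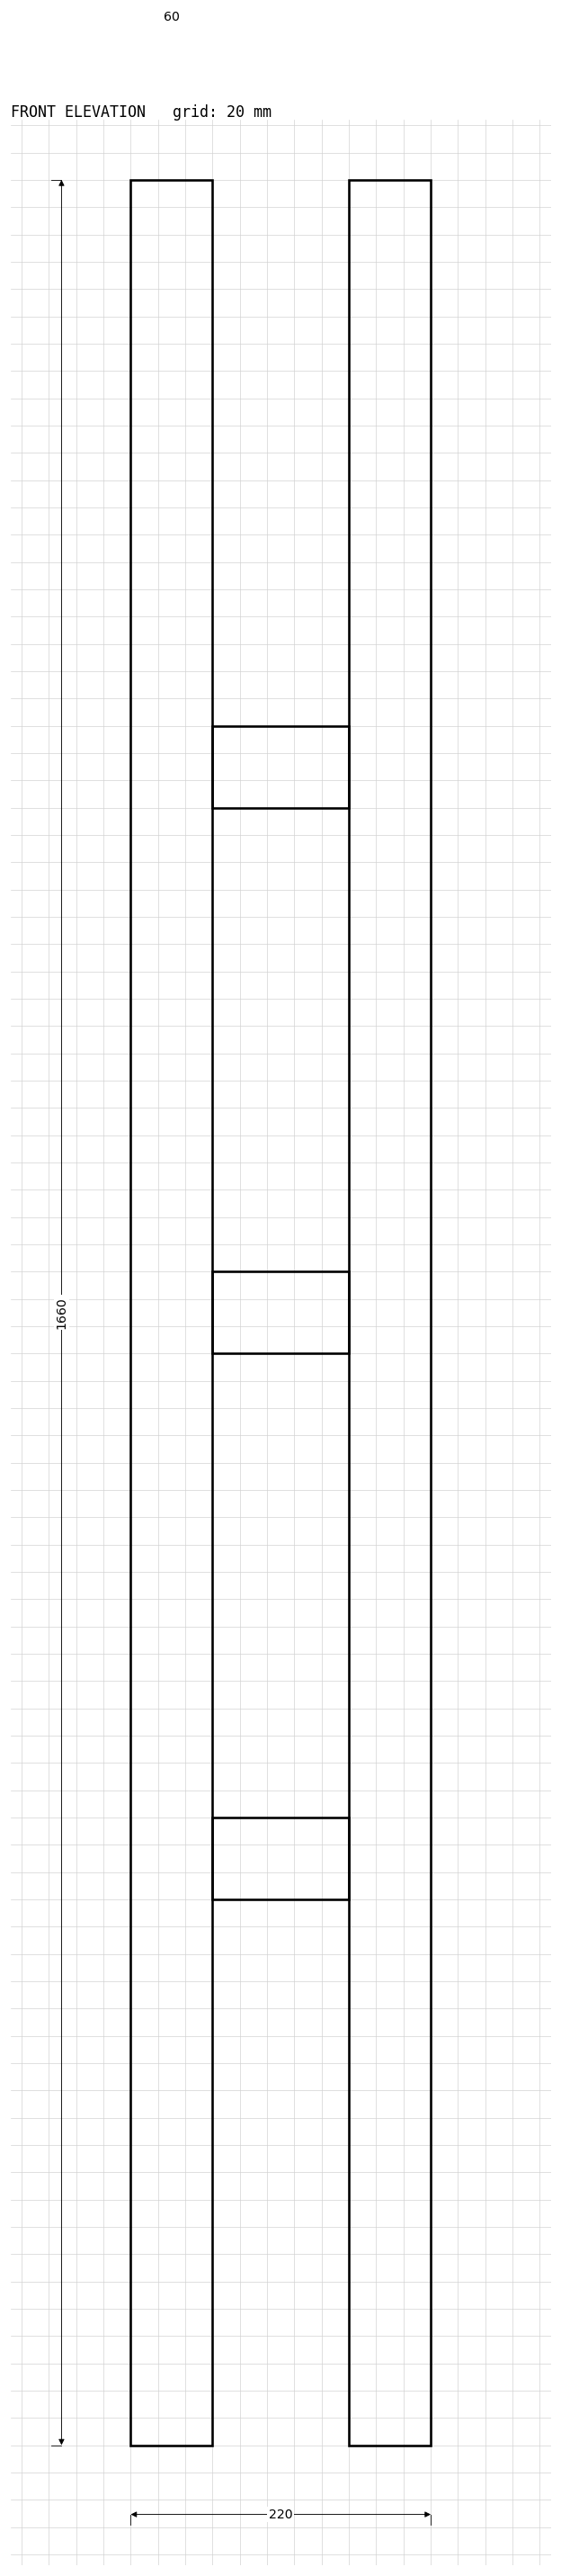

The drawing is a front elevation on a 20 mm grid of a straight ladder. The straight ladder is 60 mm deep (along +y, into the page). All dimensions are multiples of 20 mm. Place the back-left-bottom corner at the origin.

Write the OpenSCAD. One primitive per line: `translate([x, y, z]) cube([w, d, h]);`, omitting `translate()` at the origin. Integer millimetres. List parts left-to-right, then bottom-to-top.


cube([60, 60, 1660]);
translate([60, 0, 400]) cube([100, 60, 60]);
translate([60, 0, 800]) cube([100, 60, 60]);
translate([60, 0, 1200]) cube([100, 60, 60]);
translate([160, 0, 0]) cube([60, 60, 1660]);
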